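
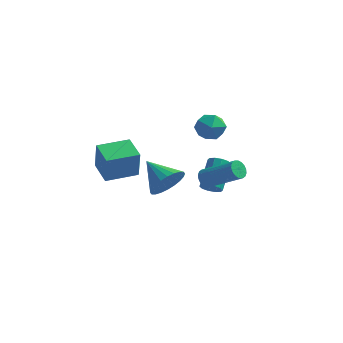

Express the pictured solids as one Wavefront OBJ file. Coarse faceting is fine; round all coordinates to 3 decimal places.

v 1.686 0.92 -1.563
v 2.218 0.727 -1.312
v 2.247 2.247 -0.205
v 1.714 2.44 -0.457
v 2.303 0.946 -1.614
v 2.332 2.466 -0.508
v 2.152 1.155 -1.898
v 2.18 2.675 -0.791
v 1.823 1.274 -2.053
v 1.851 2.794 -0.947
v 1.441 1.259 -2.022
v 1.47 2.778 -0.915
v 1.153 1.113 -1.815
v 1.182 2.633 -0.708
v 1.068 0.894 -1.512
v 1.097 2.414 -0.406
v 1.22 0.685 -1.229
v 1.248 2.205 -0.122
v 1.549 0.566 -1.073
v 1.577 2.086 0.033
v 1.93 0.582 -1.105
v 1.959 2.101 0.002
v 0.685 1.174 2.806
v 1.075 1.719 3.475
v 2.045 0.521 2.545
v 2.435 1.066 3.214
v 1.825 0.384 3.455
v 0.984 0.787 3.616
v 2.136 1.453 2.404
v 1.295 1.856 2.565
v 1.972 1.891 3.226
v 1.779 1.23 3.876
v 1.341 1.01 2.144
v 1.148 0.349 2.794
v 0.578 -3.317 1.47
v 1.168 -3.2 2.342
v -0.778 -2.443 2.27
v 1.265 -2.857 2.133
v 1.258 -2.584 1.822
v 1.147 -2.422 1.458
v 0.949 -2.397 1.096
v 0.695 -2.512 0.79
v 0.423 -2.749 0.588
v 0.174 -3.072 0.52
v -0.013 -3.433 0.597
v -0.11 -3.776 0.807
v -0.102 -4.049 1.117
v 0.009 -4.211 1.482
v 0.206 -4.236 1.844
v 0.461 -4.122 2.149
v 0.733 -3.884 2.351
v 0.981 -3.561 2.419
v -3.073 -2.129 0.138
v -2.91 -2.354 1.825
v -4.001 -0.951 0.384
v -3.838 -1.175 2.072
v -1.642 -1.005 0.148
v -1.479 -1.229 1.836
v -2.57 0.174 0.395
v -2.407 -0.051 2.082
v 2.45 -3.074 2.02
v 2.769 -2.824 1.633
v 4.528 -3.176 2.853
v 4.21 -3.426 3.24
v 2.704 -2.635 1.781
v 4.463 -2.987 3.002
v 2.588 -2.533 1.977
v 4.348 -2.885 3.198
v 2.446 -2.538 2.181
v 4.205 -2.89 3.402
v 2.304 -2.649 2.354
v 4.063 -3.001 3.574
v 2.191 -2.844 2.46
v 3.95 -3.196 3.68
v 2.13 -3.085 2.479
v 3.889 -3.437 3.699
v 2.132 -3.324 2.407
v 3.891 -3.676 3.627
v 2.197 -3.513 2.258
v 3.956 -3.865 3.479
v 2.312 -3.615 2.062
v 4.072 -3.967 3.283
v 2.455 -3.61 1.858
v 4.214 -3.962 3.079
v 2.597 -3.499 1.686
v 4.356 -3.851 2.906
v 2.71 -3.304 1.58
v 4.469 -3.656 2.8
v 2.771 -3.063 1.561
v 4.53 -3.415 2.781
f 2 1 5
f 2 5 3
f 3 5 6
f 3 6 4
f 5 1 7
f 5 7 6
f 6 7 8
f 6 8 4
f 7 1 9
f 7 9 8
f 8 9 10
f 8 10 4
f 9 1 11
f 9 11 10
f 10 11 12
f 10 12 4
f 11 1 13
f 11 13 12
f 12 13 14
f 12 14 4
f 13 1 15
f 13 15 14
f 14 15 16
f 14 16 4
f 15 1 17
f 15 17 16
f 16 17 18
f 16 18 4
f 17 1 19
f 17 19 18
f 18 19 20
f 18 20 4
f 19 1 21
f 19 21 20
f 20 21 22
f 20 22 4
f 21 1 2
f 21 2 22
f 22 2 3
f 22 3 4
f 23 34 28
f 23 28 24
f 23 24 30
f 23 30 33
f 23 33 34
f 24 28 32
f 28 34 27
f 34 33 25
f 33 30 29
f 30 24 31
f 26 32 27
f 26 27 25
f 26 25 29
f 26 29 31
f 26 31 32
f 27 32 28
f 25 27 34
f 29 25 33
f 31 29 30
f 32 31 24
f 36 35 38
f 36 38 37
f 38 35 39
f 38 39 37
f 39 35 40
f 39 40 37
f 40 35 41
f 40 41 37
f 41 35 42
f 41 42 37
f 42 35 43
f 42 43 37
f 43 35 44
f 43 44 37
f 44 35 45
f 44 45 37
f 45 35 46
f 45 46 37
f 46 35 47
f 46 47 37
f 47 35 48
f 47 48 37
f 48 35 49
f 48 49 37
f 49 35 50
f 49 50 37
f 50 35 51
f 50 51 37
f 51 35 52
f 51 52 37
f 52 35 36
f 52 36 37
f 54 56 53
f 57 54 53
f 53 56 55
f 55 57 53
f 54 60 56
f 58 54 57
f 58 60 54
f 56 60 55
f 59 57 55
f 55 60 59
f 59 58 57
f 60 58 59
f 62 61 65
f 62 65 63
f 63 65 66
f 63 66 64
f 65 61 67
f 65 67 66
f 66 67 68
f 66 68 64
f 67 61 69
f 67 69 68
f 68 69 70
f 68 70 64
f 69 61 71
f 69 71 70
f 70 71 72
f 70 72 64
f 71 61 73
f 71 73 72
f 72 73 74
f 72 74 64
f 73 61 75
f 73 75 74
f 74 75 76
f 74 76 64
f 75 61 77
f 75 77 76
f 76 77 78
f 76 78 64
f 77 61 79
f 77 79 78
f 78 79 80
f 78 80 64
f 79 61 81
f 79 81 80
f 80 81 82
f 80 82 64
f 81 61 83
f 81 83 82
f 82 83 84
f 82 84 64
f 83 61 85
f 83 85 84
f 84 85 86
f 84 86 64
f 85 61 87
f 85 87 86
f 86 87 88
f 86 88 64
f 87 61 89
f 87 89 88
f 88 89 90
f 88 90 64
f 89 61 62
f 89 62 90
f 90 62 63
f 90 63 64



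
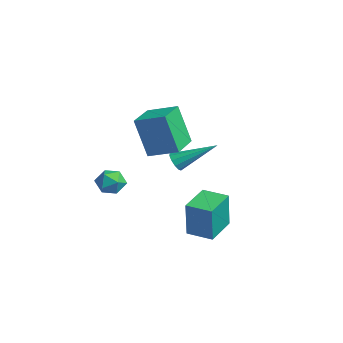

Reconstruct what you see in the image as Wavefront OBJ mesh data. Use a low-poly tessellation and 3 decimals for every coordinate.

v -2.081 1.779 2.198
v -2.583 1.373 4.165
v -1.124 2.785 2.65
v -1.627 2.379 4.617
v -0.893 0.621 2.263
v -1.396 0.215 4.23
v 0.063 1.627 2.715
v -0.439 1.221 4.682
v 1.559 2.085 -0.605
v 1.798 1.915 1.182
v 2.515 2.807 -0.664
v 2.754 2.637 1.122
v 2.466 0.863 -0.842
v 2.705 0.693 0.944
v 3.422 1.585 -0.902
v 3.661 1.415 0.885
v -2.923 2.861 0.578
v -2.615 2.527 0.869
v -2.117 4.519 1.622
v -2.443 2.615 0.597
v -2.454 2.796 0.318
v -2.645 3.003 0.137
v -2.942 3.155 0.125
v -3.232 3.194 0.286
v -3.404 3.107 0.558
v -3.392 2.925 0.838
v -3.202 2.719 1.018
v -2.905 2.567 1.03
v -1.644 -0.391 0.963
v -1.147 -0.573 1.474
v -1.313 -1.327 0.306
v -0.816 -1.509 0.817
v -1.534 -1.576 0.962
v -1.739 -0.998 1.368
v -0.721 -0.902 0.412
v -0.926 -0.324 0.818
v -0.576 -0.889 1.133
v -1.079 -1.306 1.473
v -1.381 -0.594 0.307
v -1.884 -1.011 0.647
f 2 4 1
f 5 2 1
f 1 4 3
f 3 5 1
f 2 8 4
f 6 2 5
f 6 8 2
f 4 8 3
f 7 5 3
f 3 8 7
f 7 6 5
f 8 6 7
f 10 12 9
f 13 10 9
f 9 12 11
f 11 13 9
f 10 16 12
f 14 10 13
f 14 16 10
f 12 16 11
f 15 13 11
f 11 16 15
f 15 14 13
f 16 14 15
f 18 17 20
f 18 20 19
f 20 17 21
f 20 21 19
f 21 17 22
f 21 22 19
f 22 17 23
f 22 23 19
f 23 17 24
f 23 24 19
f 24 17 25
f 24 25 19
f 25 17 26
f 25 26 19
f 26 17 27
f 26 27 19
f 27 17 28
f 27 28 19
f 28 17 18
f 28 18 19
f 29 40 34
f 29 34 30
f 29 30 36
f 29 36 39
f 29 39 40
f 30 34 38
f 34 40 33
f 40 39 31
f 39 36 35
f 36 30 37
f 32 38 33
f 32 33 31
f 32 31 35
f 32 35 37
f 32 37 38
f 33 38 34
f 31 33 40
f 35 31 39
f 37 35 36
f 38 37 30



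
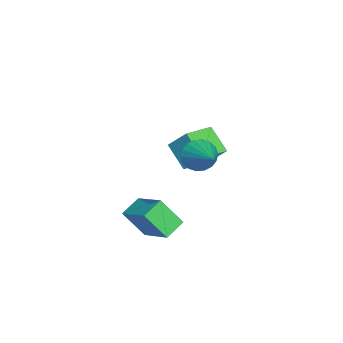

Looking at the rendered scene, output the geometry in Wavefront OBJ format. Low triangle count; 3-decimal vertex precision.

v 1.136 -4.796 -2.76
v 2.494 -3.496 -1.779
v 1.146 -3.7 -4.226
v 2.504 -2.4 -3.245
v 2.096 -5.44 -3.235
v 3.454 -4.14 -2.254
v 2.106 -4.344 -4.701
v 3.464 -3.044 -3.72
v -4.131 -2.826 -1.717
v -3.712 -1.84 -0.502
v -3.186 -1.897 -2.798
v -2.767 -0.911 -1.583
v -2.673 -3.889 -1.357
v -2.254 -2.903 -0.142
v -1.728 -2.96 -2.438
v -1.309 -1.974 -1.223
v 2.33 -1.67 1.531
v 2.891 -2.098 0.926
v 4.07 -0.77 2.509
v 2.811 -1.738 0.738
v 2.635 -1.365 0.707
v 2.398 -1.052 0.84
v 2.148 -0.862 1.109
v 1.934 -0.831 1.462
v 1.799 -0.967 1.829
v 1.768 -1.243 2.137
v 1.849 -1.603 2.324
v 2.025 -1.976 2.355
v 2.261 -2.289 2.222
v 2.511 -2.479 1.953
v 2.725 -2.509 1.6
v 2.861 -2.373 1.233
f 2 4 1
f 5 2 1
f 1 4 3
f 3 5 1
f 2 8 4
f 6 2 5
f 6 8 2
f 4 8 3
f 7 5 3
f 3 8 7
f 7 6 5
f 8 6 7
f 10 12 9
f 13 10 9
f 9 12 11
f 11 13 9
f 10 16 12
f 14 10 13
f 14 16 10
f 12 16 11
f 15 13 11
f 11 16 15
f 15 14 13
f 16 14 15
f 18 17 20
f 18 20 19
f 20 17 21
f 20 21 19
f 21 17 22
f 21 22 19
f 22 17 23
f 22 23 19
f 23 17 24
f 23 24 19
f 24 17 25
f 24 25 19
f 25 17 26
f 25 26 19
f 26 17 27
f 26 27 19
f 27 17 28
f 27 28 19
f 28 17 29
f 28 29 19
f 29 17 30
f 29 30 19
f 30 17 31
f 30 31 19
f 31 17 32
f 31 32 19
f 32 17 18
f 32 18 19



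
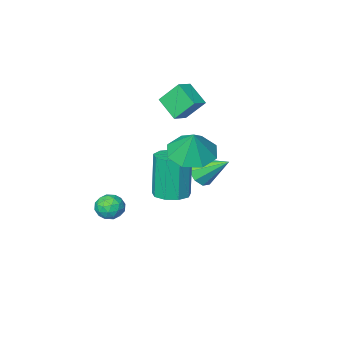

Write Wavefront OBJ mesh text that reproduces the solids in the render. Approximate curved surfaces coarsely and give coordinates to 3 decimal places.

v -1.654 -1.12 -1.442
v -1.232 -1.318 -0.855
v -2.426 -0.14 -0.558
v -1.015 -0.924 -1.102
v -1.097 -0.622 -1.509
v -1.44 -0.553 -1.884
v -1.883 -0.749 -2.053
v -2.218 -1.119 -1.936
v -2.29 -1.49 -1.588
v -2.064 -1.687 -1.172
v -1.646 -1.619 -0.883
v 2.379 -1.098 -2.82
v 2.706 -1.384 -2.306
v 1.774 -1.996 -2.934
v 2.101 -2.282 -2.42
v 1.686 -1.764 -2.309
v 2.06 -1.209 -2.238
v 2.42 -2.171 -3.002
v 2.794 -1.616 -2.931
v 2.731 -2.047 -2.419
v 2.278 -1.796 -1.99
v 2.202 -1.584 -3.25
v 1.749 -1.333 -2.821
v 2.596 -1.162 -2.553
v 1.884 -2.218 -2.687
v 1.64 -1.913 -2.622
v 1.832 -2.082 -2.32
v 2.216 -1.06 -2.513
v 2.408 -1.228 -2.211
v 1.808 -1.451 -2.212
v 2.072 -2.152 -3.029
v 2.264 -2.32 -2.727
v 2.648 -1.298 -2.92
v 2.84 -1.467 -2.618
v 2.672 -1.929 -3.028
v 2.803 -1.72 -2.317
v 2.447 -2.248 -2.384
v 2.635 -2.182 -2.726
v 2.855 -1.856 -2.685
v 2.536 -1.572 -2.065
v 2.18 -2.1 -2.132
v 1.936 -1.796 -2.067
v 2.156 -1.47 -2.025
v 2.551 -1.962 -2.131
v 2.3 -1.28 -3.108
v 1.944 -1.808 -3.175
v 2.324 -1.91 -3.215
v 2.544 -1.584 -3.173
v 2.033 -1.132 -2.856
v 1.677 -1.66 -2.923
v 1.625 -1.524 -2.555
v 1.845 -1.198 -2.514
v 1.929 -1.418 -3.109
v 1.313 1.686 -0.337
v 2.069 1.693 -0.258
v 1.863 1.441 1.736
v 1.107 1.434 1.657
v 1.881 2.176 -0.216
v 1.675 1.924 1.777
v 1.428 2.43 -0.231
v 1.222 2.178 1.763
v 0.921 2.335 -0.295
v 0.715 2.084 1.698
v 0.597 1.937 -0.379
v 0.391 1.686 1.615
v 0.608 1.422 -0.443
v 0.402 1.17 1.551
v 0.949 1.029 -0.457
v 0.743 0.778 1.536
v 1.46 0.944 -0.415
v 1.255 0.693 1.578
v 1.903 1.206 -0.336
v 1.697 0.955 1.657
v -1.897 -2.364 3.099
v -1.187 -2.086 3.374
v -2.034 -1.346 2.423
v -1.325 -1.068 2.697
v -1.295 -2.932 2.123
v -0.586 -2.654 2.397
v -1.433 -1.914 1.446
v -0.723 -1.636 1.721
v 0.74 2.268 2.186
v 1.745 2.134 2.072
v 0.94 2.732 3.394
v 1.51 2.841 1.839
v 0.824 3.213 1.81
v 0.089 3.031 2
v -0.264 2.403 2.3
v -0.029 1.695 2.532
v 0.657 1.324 2.562
v 1.392 1.505 2.371
f 2 1 4
f 2 4 3
f 4 1 5
f 4 5 3
f 5 1 6
f 5 6 3
f 6 1 7
f 6 7 3
f 7 1 8
f 7 8 3
f 8 1 9
f 8 9 3
f 9 1 10
f 9 10 3
f 10 1 11
f 10 11 3
f 11 1 2
f 11 2 3
f 12 49 28
f 49 23 52
f 28 52 17
f 49 52 28
f 12 28 24
f 28 17 29
f 24 29 13
f 28 29 24
f 12 24 33
f 24 13 34
f 33 34 19
f 24 34 33
f 12 33 45
f 33 19 48
f 45 48 22
f 33 48 45
f 12 45 49
f 45 22 53
f 49 53 23
f 45 53 49
f 13 29 40
f 29 17 43
f 40 43 21
f 29 43 40
f 17 52 30
f 52 23 51
f 30 51 16
f 52 51 30
f 23 53 50
f 53 22 46
f 50 46 14
f 53 46 50
f 22 48 47
f 48 19 35
f 47 35 18
f 48 35 47
f 19 34 39
f 34 13 36
f 39 36 20
f 34 36 39
f 15 41 27
f 41 21 42
f 27 42 16
f 41 42 27
f 15 27 25
f 27 16 26
f 25 26 14
f 27 26 25
f 15 25 32
f 25 14 31
f 32 31 18
f 25 31 32
f 15 32 37
f 32 18 38
f 37 38 20
f 32 38 37
f 15 37 41
f 37 20 44
f 41 44 21
f 37 44 41
f 16 42 30
f 42 21 43
f 30 43 17
f 42 43 30
f 14 26 50
f 26 16 51
f 50 51 23
f 26 51 50
f 18 31 47
f 31 14 46
f 47 46 22
f 31 46 47
f 20 38 39
f 38 18 35
f 39 35 19
f 38 35 39
f 21 44 40
f 44 20 36
f 40 36 13
f 44 36 40
f 55 54 58
f 55 58 56
f 56 58 59
f 56 59 57
f 58 54 60
f 58 60 59
f 59 60 61
f 59 61 57
f 60 54 62
f 60 62 61
f 61 62 63
f 61 63 57
f 62 54 64
f 62 64 63
f 63 64 65
f 63 65 57
f 64 54 66
f 64 66 65
f 65 66 67
f 65 67 57
f 66 54 68
f 66 68 67
f 67 68 69
f 67 69 57
f 68 54 70
f 68 70 69
f 69 70 71
f 69 71 57
f 70 54 72
f 70 72 71
f 71 72 73
f 71 73 57
f 72 54 55
f 72 55 73
f 73 55 56
f 73 56 57
f 75 77 74
f 78 75 74
f 74 77 76
f 76 78 74
f 75 81 77
f 79 75 78
f 79 81 75
f 77 81 76
f 80 78 76
f 76 81 80
f 80 79 78
f 81 79 80
f 83 82 85
f 83 85 84
f 85 82 86
f 85 86 84
f 86 82 87
f 86 87 84
f 87 82 88
f 87 88 84
f 88 82 89
f 88 89 84
f 89 82 90
f 89 90 84
f 90 82 91
f 90 91 84
f 91 82 83
f 91 83 84



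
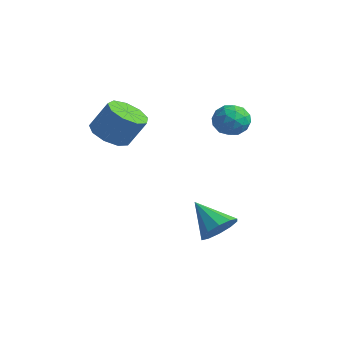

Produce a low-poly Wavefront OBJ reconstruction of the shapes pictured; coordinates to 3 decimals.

v 2.736 0.786 -3.096
v 3.124 1.421 -2.505
v 1.324 0.594 -1.964
v 2.781 1.711 -2.884
v 2.421 1.647 -3.343
v 2.181 1.255 -3.709
v 2.154 0.683 -3.84
v 2.349 0.151 -3.687
v 2.691 -0.139 -3.308
v 3.051 -0.076 -2.849
v 3.291 0.317 -2.484
v 3.318 0.888 -2.352
v -2.151 -1.262 1.338
v -1.503 -2.022 1.376
v -0.921 -1.459 2.72
v -1.569 -0.698 2.682
v -1.227 -1.496 1.036
v -0.645 -0.933 2.381
v -1.384 -0.861 0.837
v -0.801 -0.297 2.182
v -1.899 -0.413 0.873
v -1.317 0.151 2.218
v -2.533 -0.362 1.126
v -1.95 0.201 2.471
v -2.988 -0.732 1.478
v -2.405 -0.169 2.823
v -3.051 -1.35 1.764
v -2.469 -0.787 3.109
v -2.694 -1.927 1.851
v -2.111 -1.363 3.196
v -2.082 -2.192 1.697
v -1.5 -1.629 3.042
v 0.634 2.511 2.425
v 1.143 2.985 1.881
v 1.797 1.875 2.959
v 2.306 2.349 2.415
v 1.882 2.745 3.081
v 1.163 3.138 2.751
v 1.777 1.722 2.089
v 1.058 2.115 1.759
v 1.85 2.498 1.674
v 1.914 3.13 2.287
v 1.026 1.73 2.553
v 1.09 2.362 3.166
v 0.787 2.804 2.106
v 2.153 2.056 2.734
v 1.904 2.289 3.125
v 2.203 2.568 2.806
v 0.798 2.894 2.617
v 1.098 3.173 2.298
v 1.532 3.032 3.003
v 1.842 1.687 2.542
v 2.142 1.966 2.223
v 0.737 2.292 2.034
v 1.036 2.571 1.715
v 1.408 1.828 1.837
v 1.501 2.796 1.665
v 2.185 2.422 1.979
v 1.874 2.053 1.787
v 1.451 2.284 1.593
v 1.539 3.168 2.025
v 2.223 2.794 2.339
v 1.973 3.027 2.73
v 1.551 3.258 2.536
v 1.954 2.881 1.903
v 0.717 2.066 2.501
v 1.401 1.692 2.815
v 1.389 1.602 2.304
v 0.967 1.833 2.11
v 0.755 2.438 2.861
v 1.439 2.064 3.175
v 1.489 2.576 3.247
v 1.066 2.807 3.053
v 0.986 1.979 2.937
f 2 1 4
f 2 4 3
f 4 1 5
f 4 5 3
f 5 1 6
f 5 6 3
f 6 1 7
f 6 7 3
f 7 1 8
f 7 8 3
f 8 1 9
f 8 9 3
f 9 1 10
f 9 10 3
f 10 1 11
f 10 11 3
f 11 1 12
f 11 12 3
f 12 1 2
f 12 2 3
f 14 13 17
f 14 17 15
f 15 17 18
f 15 18 16
f 17 13 19
f 17 19 18
f 18 19 20
f 18 20 16
f 19 13 21
f 19 21 20
f 20 21 22
f 20 22 16
f 21 13 23
f 21 23 22
f 22 23 24
f 22 24 16
f 23 13 25
f 23 25 24
f 24 25 26
f 24 26 16
f 25 13 27
f 25 27 26
f 26 27 28
f 26 28 16
f 27 13 29
f 27 29 28
f 28 29 30
f 28 30 16
f 29 13 31
f 29 31 30
f 30 31 32
f 30 32 16
f 31 13 14
f 31 14 32
f 32 14 15
f 32 15 16
f 33 70 49
f 70 44 73
f 49 73 38
f 70 73 49
f 33 49 45
f 49 38 50
f 45 50 34
f 49 50 45
f 33 45 54
f 45 34 55
f 54 55 40
f 45 55 54
f 33 54 66
f 54 40 69
f 66 69 43
f 54 69 66
f 33 66 70
f 66 43 74
f 70 74 44
f 66 74 70
f 34 50 61
f 50 38 64
f 61 64 42
f 50 64 61
f 38 73 51
f 73 44 72
f 51 72 37
f 73 72 51
f 44 74 71
f 74 43 67
f 71 67 35
f 74 67 71
f 43 69 68
f 69 40 56
f 68 56 39
f 69 56 68
f 40 55 60
f 55 34 57
f 60 57 41
f 55 57 60
f 36 62 48
f 62 42 63
f 48 63 37
f 62 63 48
f 36 48 46
f 48 37 47
f 46 47 35
f 48 47 46
f 36 46 53
f 46 35 52
f 53 52 39
f 46 52 53
f 36 53 58
f 53 39 59
f 58 59 41
f 53 59 58
f 36 58 62
f 58 41 65
f 62 65 42
f 58 65 62
f 37 63 51
f 63 42 64
f 51 64 38
f 63 64 51
f 35 47 71
f 47 37 72
f 71 72 44
f 47 72 71
f 39 52 68
f 52 35 67
f 68 67 43
f 52 67 68
f 41 59 60
f 59 39 56
f 60 56 40
f 59 56 60
f 42 65 61
f 65 41 57
f 61 57 34
f 65 57 61



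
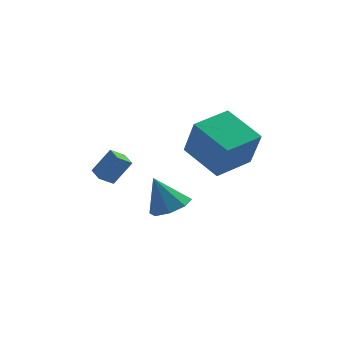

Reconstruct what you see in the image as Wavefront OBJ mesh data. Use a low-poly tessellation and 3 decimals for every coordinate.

v 1.914 -0.803 -2.758
v 2.776 -0.84 -2.361
v 1.226 -0.517 -1.242
v 2.594 -0.167 -2.57
v 2.014 0.132 -2.89
v 1.375 -0.116 -3.133
v 1.052 -0.767 -3.156
v 1.234 -1.439 -2.947
v 1.814 -1.739 -2.627
v 2.453 -1.49 -2.384
v 2.485 -0.305 0.252
v 2.83 -1.008 2.059
v 3.957 0.837 0.415
v 4.302 0.134 2.223
v 3.698 -1.754 -0.543
v 4.043 -2.457 1.265
v 5.17 -0.612 -0.379
v 5.515 -1.315 1.428
v -0.986 -0.657 -1.105
v -0.214 -0.495 -0.022
v -1.251 0.094 -1.028
v -0.479 0.256 0.055
v -0.381 -0.396 -1.575
v 0.391 -0.234 -0.492
v -0.646 0.355 -1.498
v 0.126 0.517 -0.415
f 2 1 4
f 2 4 3
f 4 1 5
f 4 5 3
f 5 1 6
f 5 6 3
f 6 1 7
f 6 7 3
f 7 1 8
f 7 8 3
f 8 1 9
f 8 9 3
f 9 1 10
f 9 10 3
f 10 1 2
f 10 2 3
f 12 14 11
f 15 12 11
f 11 14 13
f 13 15 11
f 12 18 14
f 16 12 15
f 16 18 12
f 14 18 13
f 17 15 13
f 13 18 17
f 17 16 15
f 18 16 17
f 20 22 19
f 23 20 19
f 19 22 21
f 21 23 19
f 20 26 22
f 24 20 23
f 24 26 20
f 22 26 21
f 25 23 21
f 21 26 25
f 25 24 23
f 26 24 25



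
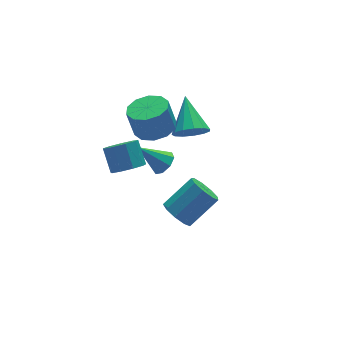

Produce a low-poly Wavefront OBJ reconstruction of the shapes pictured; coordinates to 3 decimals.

v 0.862 0.673 2.308
v 1.847 0.459 2.516
v 1.624 0.793 3.92
v 0.638 1.007 3.712
v 1.808 1.076 2.363
v 1.585 1.409 3.767
v 1.407 1.539 2.189
v 1.184 1.872 3.593
v 0.798 1.671 2.061
v 0.575 2.005 3.465
v 0.213 1.422 2.027
v -0.01 1.756 3.431
v -0.124 0.887 2.1
v -0.347 1.221 3.504
v -0.085 0.271 2.253
v -0.308 0.604 3.657
v 0.316 -0.192 2.427
v 0.093 0.141 3.831
v 0.925 -0.325 2.555
v 0.702 0.009 3.959
v 1.51 -0.076 2.589
v 1.287 0.258 3.993
v 3.164 1.292 0.144
v 3.922 0.817 0.435
v 3.816 2.988 1.216
v 4.058 1.052 -0.019
v 3.911 1.363 -0.422
v 3.527 1.651 -0.645
v 3.028 1.825 -0.618
v 2.572 1.83 -0.348
v 2.304 1.664 0.077
v 2.309 1.38 0.524
v 2.586 1.067 0.85
v 3.046 0.826 0.952
v 3.544 0.733 0.797
v -0.449 -3.589 0.292
v 0.032 -3.349 -0.354
v 1.529 -3.291 0.782
v 1.049 -3.531 1.428
v -0.186 -2.888 -0.089
v 1.311 -2.83 1.046
v -0.528 -2.755 0.353
v 0.969 -2.697 1.489
v -0.832 -3.012 0.768
v 0.665 -2.954 1.903
v -0.957 -3.539 0.959
v 0.54 -3.481 2.095
v -0.844 -4.09 0.839
v 0.653 -4.031 1.975
v -0.546 -4.406 0.463
v 0.951 -4.348 1.598
v -0.203 -4.34 0.007
v 1.294 -4.281 1.142
v 0.026 -3.923 -0.316
v 1.523 -3.864 0.82
v -0.625 0.641 -0.105
v 0.15 0.858 -0.435
v 0.281 1.835 0.516
v -0.495 1.619 0.845
v -0.279 1.173 -0.7
v -0.148 2.151 0.251
v -0.87 1.24 -0.687
v -0.739 2.218 0.264
v -1.347 1.027 -0.402
v -1.216 2.004 0.549
v -1.486 0.633 0.022
v -1.355 1.61 0.973
v -1.223 0.243 0.386
v -1.092 1.221 1.337
v -0.68 0.04 0.521
v -0.549 1.017 1.471
v -0.112 0.118 0.362
v 0.019 1.095 1.313
v 0.216 0.441 -0.015
v 0.347 1.418 0.936
v 2.42 2.644 -3.297
v 2.838 2.358 -2.771
v 1.34 3.376 -2.043
v 3.006 2.869 -2.924
v 2.831 3.247 -3.296
v 2.415 3.273 -3.668
v 2.002 2.93 -3.823
v 1.834 2.419 -3.67
v 2.009 2.041 -3.299
v 2.425 2.015 -2.926
f 2 1 5
f 2 5 3
f 3 5 6
f 3 6 4
f 5 1 7
f 5 7 6
f 6 7 8
f 6 8 4
f 7 1 9
f 7 9 8
f 8 9 10
f 8 10 4
f 9 1 11
f 9 11 10
f 10 11 12
f 10 12 4
f 11 1 13
f 11 13 12
f 12 13 14
f 12 14 4
f 13 1 15
f 13 15 14
f 14 15 16
f 14 16 4
f 15 1 17
f 15 17 16
f 16 17 18
f 16 18 4
f 17 1 19
f 17 19 18
f 18 19 20
f 18 20 4
f 19 1 21
f 19 21 20
f 20 21 22
f 20 22 4
f 21 1 2
f 21 2 22
f 22 2 3
f 22 3 4
f 24 23 26
f 24 26 25
f 26 23 27
f 26 27 25
f 27 23 28
f 27 28 25
f 28 23 29
f 28 29 25
f 29 23 30
f 29 30 25
f 30 23 31
f 30 31 25
f 31 23 32
f 31 32 25
f 32 23 33
f 32 33 25
f 33 23 34
f 33 34 25
f 34 23 35
f 34 35 25
f 35 23 24
f 35 24 25
f 37 36 40
f 37 40 38
f 38 40 41
f 38 41 39
f 40 36 42
f 40 42 41
f 41 42 43
f 41 43 39
f 42 36 44
f 42 44 43
f 43 44 45
f 43 45 39
f 44 36 46
f 44 46 45
f 45 46 47
f 45 47 39
f 46 36 48
f 46 48 47
f 47 48 49
f 47 49 39
f 48 36 50
f 48 50 49
f 49 50 51
f 49 51 39
f 50 36 52
f 50 52 51
f 51 52 53
f 51 53 39
f 52 36 54
f 52 54 53
f 53 54 55
f 53 55 39
f 54 36 37
f 54 37 55
f 55 37 38
f 55 38 39
f 57 56 60
f 57 60 58
f 58 60 61
f 58 61 59
f 60 56 62
f 60 62 61
f 61 62 63
f 61 63 59
f 62 56 64
f 62 64 63
f 63 64 65
f 63 65 59
f 64 56 66
f 64 66 65
f 65 66 67
f 65 67 59
f 66 56 68
f 66 68 67
f 67 68 69
f 67 69 59
f 68 56 70
f 68 70 69
f 69 70 71
f 69 71 59
f 70 56 72
f 70 72 71
f 71 72 73
f 71 73 59
f 72 56 74
f 72 74 73
f 73 74 75
f 73 75 59
f 74 56 57
f 74 57 75
f 75 57 58
f 75 58 59
f 77 76 79
f 77 79 78
f 79 76 80
f 79 80 78
f 80 76 81
f 80 81 78
f 81 76 82
f 81 82 78
f 82 76 83
f 82 83 78
f 83 76 84
f 83 84 78
f 84 76 85
f 84 85 78
f 85 76 77
f 85 77 78



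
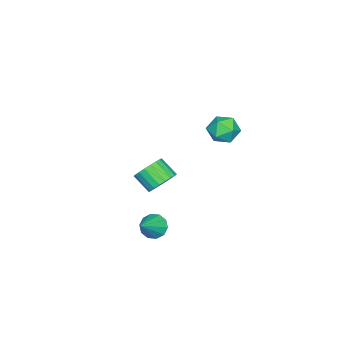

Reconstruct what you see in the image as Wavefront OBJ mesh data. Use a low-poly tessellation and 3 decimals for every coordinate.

v -3.015 -2.207 -3.082
v -2.478 -1.799 -2.441
v -2.688 -2.786 -1.637
v -3.225 -3.193 -2.278
v -2.827 -1.656 -2.357
v -3.037 -2.642 -1.553
v -3.208 -1.608 -2.397
v -3.419 -2.594 -1.593
v -3.556 -1.663 -2.557
v -3.767 -2.65 -1.753
v -3.811 -1.812 -2.807
v -4.021 -2.799 -2.003
v -3.928 -2.03 -3.104
v -4.138 -3.017 -2.3
v -3.886 -2.278 -3.398
v -4.097 -3.265 -2.594
v -3.695 -2.514 -3.637
v -3.905 -3.501 -2.833
v -3.385 -2.697 -3.78
v -3.596 -3.683 -2.976
v -3.012 -2.794 -3.803
v -3.222 -3.781 -2.999
v -2.639 -2.791 -3.7
v -2.85 -3.777 -2.897
v -2.331 -2.686 -3.491
v -2.542 -3.673 -2.687
v -2.141 -2.499 -3.211
v -2.352 -3.485 -2.407
v -2.103 -2.26 -2.909
v -2.313 -3.247 -2.105
v -2.222 -2.013 -2.637
v -2.432 -3 -1.833
v 0.622 -0.928 -3.625
v 1.069 -1.038 -4.255
v 2.038 -0.952 -2.615
v 1.027 -0.563 -4.184
v 0.83 -0.228 -3.899
v 0.553 -0.159 -3.51
v 0.303 -0.384 -3.165
v 0.175 -0.817 -2.996
v 0.217 -1.292 -3.067
v 0.414 -1.628 -3.351
v 0.69 -1.696 -3.74
v 0.94 -1.471 -4.085
v -1.601 2.822 3.351
v -0.802 2.732 3.809
v -1.618 1.348 3.091
v -0.819 1.258 3.549
v -1.592 1.476 4.007
v -1.582 2.388 4.168
v -0.838 1.692 2.732
v -0.828 2.604 2.893
v -0.33 2.034 3.426
v -0.796 1.901 4.214
v -1.624 2.179 2.686
v -2.09 2.046 3.474
f 2 1 5
f 2 5 3
f 3 5 6
f 3 6 4
f 5 1 7
f 5 7 6
f 6 7 8
f 6 8 4
f 7 1 9
f 7 9 8
f 8 9 10
f 8 10 4
f 9 1 11
f 9 11 10
f 10 11 12
f 10 12 4
f 11 1 13
f 11 13 12
f 12 13 14
f 12 14 4
f 13 1 15
f 13 15 14
f 14 15 16
f 14 16 4
f 15 1 17
f 15 17 16
f 16 17 18
f 16 18 4
f 17 1 19
f 17 19 18
f 18 19 20
f 18 20 4
f 19 1 21
f 19 21 20
f 20 21 22
f 20 22 4
f 21 1 23
f 21 23 22
f 22 23 24
f 22 24 4
f 23 1 25
f 23 25 24
f 24 25 26
f 24 26 4
f 25 1 27
f 25 27 26
f 26 27 28
f 26 28 4
f 27 1 29
f 27 29 28
f 28 29 30
f 28 30 4
f 29 1 31
f 29 31 30
f 30 31 32
f 30 32 4
f 31 1 2
f 31 2 32
f 32 2 3
f 32 3 4
f 34 33 36
f 34 36 35
f 36 33 37
f 36 37 35
f 37 33 38
f 37 38 35
f 38 33 39
f 38 39 35
f 39 33 40
f 39 40 35
f 40 33 41
f 40 41 35
f 41 33 42
f 41 42 35
f 42 33 43
f 42 43 35
f 43 33 44
f 43 44 35
f 44 33 34
f 44 34 35
f 45 56 50
f 45 50 46
f 45 46 52
f 45 52 55
f 45 55 56
f 46 50 54
f 50 56 49
f 56 55 47
f 55 52 51
f 52 46 53
f 48 54 49
f 48 49 47
f 48 47 51
f 48 51 53
f 48 53 54
f 49 54 50
f 47 49 56
f 51 47 55
f 53 51 52
f 54 53 46



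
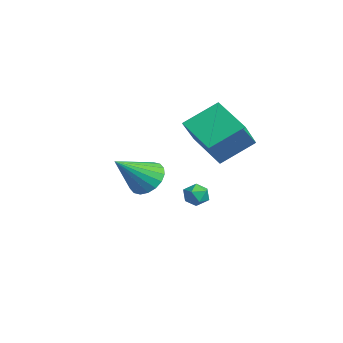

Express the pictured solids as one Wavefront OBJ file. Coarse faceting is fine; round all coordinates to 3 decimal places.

v -0.517 1.737 3.535
v -0.595 3.315 4.537
v -1.552 2.549 2.178
v -1.63 4.126 3.179
v 1.13 2.374 2.661
v 1.052 3.951 3.662
v 0.095 3.185 1.303
v 0.017 4.763 2.305
v 1.729 -0.369 1.524
v 2.492 -0.526 1.053
v 2.231 -1.811 2.816
v 2.608 -0.245 1.321
v 2.55 0.011 1.629
v 2.329 0.191 1.917
v 1.99 0.261 2.126
v 1.599 0.206 2.217
v 1.234 0.037 2.17
v 0.967 -0.212 1.995
v 0.851 -0.493 1.727
v 0.909 -0.749 1.418
v 1.13 -0.93 1.131
v 1.469 -0.999 0.921
v 1.86 -0.944 0.831
v 2.225 -0.775 0.878
v -3.613 3.134 -1.592
v -3.395 3.431 -2.143
v -2.625 2.769 -1.397
v -2.407 3.066 -1.948
v -2.596 3.43 -1.429
v -3.207 3.656 -1.549
v -2.813 2.544 -1.991
v -3.424 2.77 -2.111
v -2.901 3.066 -2.39
v -2.767 3.614 -2.042
v -3.253 2.586 -1.498
v -3.119 3.134 -1.15
f 2 4 1
f 5 2 1
f 1 4 3
f 3 5 1
f 2 8 4
f 6 2 5
f 6 8 2
f 4 8 3
f 7 5 3
f 3 8 7
f 7 6 5
f 8 6 7
f 10 9 12
f 10 12 11
f 12 9 13
f 12 13 11
f 13 9 14
f 13 14 11
f 14 9 15
f 14 15 11
f 15 9 16
f 15 16 11
f 16 9 17
f 16 17 11
f 17 9 18
f 17 18 11
f 18 9 19
f 18 19 11
f 19 9 20
f 19 20 11
f 20 9 21
f 20 21 11
f 21 9 22
f 21 22 11
f 22 9 23
f 22 23 11
f 23 9 24
f 23 24 11
f 24 9 10
f 24 10 11
f 25 36 30
f 25 30 26
f 25 26 32
f 25 32 35
f 25 35 36
f 26 30 34
f 30 36 29
f 36 35 27
f 35 32 31
f 32 26 33
f 28 34 29
f 28 29 27
f 28 27 31
f 28 31 33
f 28 33 34
f 29 34 30
f 27 29 36
f 31 27 35
f 33 31 32
f 34 33 26



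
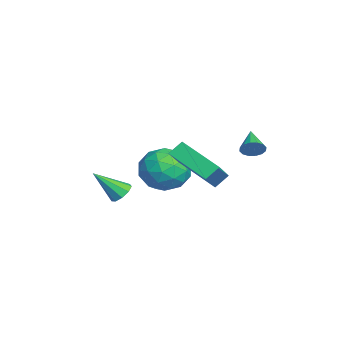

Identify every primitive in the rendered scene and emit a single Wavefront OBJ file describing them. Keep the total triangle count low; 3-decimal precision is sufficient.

v -0.006 -2.072 -2.913
v 0.431 -1.775 -2.63
v 0.026 -3.248 -1.727
v 0.065 -1.648 -2.494
v -0.334 -1.72 -2.555
v -0.58 -1.957 -2.782
v -0.558 -2.247 -3.071
v -0.277 -2.456 -3.286
v 0.13 -2.485 -3.326
v 0.474 -2.321 -3.173
v 0.593 -2.04 -2.898
v 1.677 -0.168 0.118
v 1.422 0.392 0.66
v 0.382 0.289 -0.965
v 0.126 0.849 -0.423
v 2.934 1.271 -0.777
v 2.678 1.831 -0.235
v 1.638 1.728 -1.86
v 1.383 2.288 -1.318
v 4.517 3.006 1.565
v 4.749 2.876 2.024
v 3.463 2.994 2.095
v 4.745 3.15 2.022
v 4.68 3.386 1.897
v 4.571 3.52 1.684
v 4.448 3.516 1.439
v 4.344 3.375 1.227
v 4.286 3.136 1.107
v 4.29 2.861 1.109
v 4.355 2.626 1.234
v 4.464 2.492 1.447
v 4.587 2.496 1.692
v 4.691 2.636 1.903
v -0.519 0.805 -1.753
v 0.6 0.477 -2.035
v -0.92 -1.017 -1.225
v 0.199 -1.345 -1.507
v 0.002 -0.634 -0.562
v 0.25 0.493 -0.888
v -0.57 -1.033 -2.372
v -0.322 0.094 -2.698
v 0.568 -0.658 -2.417
v 0.921 -0.412 -1.298
v -1.241 -0.128 -1.962
v -0.888 0.118 -0.843
v 0.076 0.801 -1.94
v -0.396 -1.341 -1.32
v -0.511 -0.923 -0.764
v 0.146 -1.116 -0.93
v -0.13 0.81 -1.267
v 0.528 0.618 -1.432
v 0.176 -0.036 -0.566
v -0.848 -1.158 -1.828
v -0.19 -1.35 -1.993
v -0.466 0.576 -2.33
v 0.191 0.383 -2.496
v -0.496 -0.504 -2.694
v 0.714 -0.059 -2.331
v 0.479 -1.13 -2.02
v 0.027 -0.946 -2.528
v 0.172 -0.284 -2.72
v 0.922 0.086 -1.673
v 0.686 -0.985 -1.363
v 0.571 -0.567 -0.807
v 0.717 0.095 -0.999
v 0.903 -0.582 -1.898
v -1.006 0.445 -1.897
v -1.242 -0.626 -1.587
v -1.037 -0.635 -2.261
v -0.891 0.027 -2.453
v -0.799 0.59 -1.24
v -1.034 -0.481 -0.929
v -0.492 -0.256 -0.54
v -0.347 0.406 -0.732
v -1.223 0.042 -1.362
f 2 1 4
f 2 4 3
f 4 1 5
f 4 5 3
f 5 1 6
f 5 6 3
f 6 1 7
f 6 7 3
f 7 1 8
f 7 8 3
f 8 1 9
f 8 9 3
f 9 1 10
f 9 10 3
f 10 1 11
f 10 11 3
f 11 1 2
f 11 2 3
f 13 15 12
f 16 13 12
f 12 15 14
f 14 16 12
f 13 19 15
f 17 13 16
f 17 19 13
f 15 19 14
f 18 16 14
f 14 19 18
f 18 17 16
f 19 17 18
f 21 20 23
f 21 23 22
f 23 20 24
f 23 24 22
f 24 20 25
f 24 25 22
f 25 20 26
f 25 26 22
f 26 20 27
f 26 27 22
f 27 20 28
f 27 28 22
f 28 20 29
f 28 29 22
f 29 20 30
f 29 30 22
f 30 20 31
f 30 31 22
f 31 20 32
f 31 32 22
f 32 20 33
f 32 33 22
f 33 20 21
f 33 21 22
f 34 71 50
f 71 45 74
f 50 74 39
f 71 74 50
f 34 50 46
f 50 39 51
f 46 51 35
f 50 51 46
f 34 46 55
f 46 35 56
f 55 56 41
f 46 56 55
f 34 55 67
f 55 41 70
f 67 70 44
f 55 70 67
f 34 67 71
f 67 44 75
f 71 75 45
f 67 75 71
f 35 51 62
f 51 39 65
f 62 65 43
f 51 65 62
f 39 74 52
f 74 45 73
f 52 73 38
f 74 73 52
f 45 75 72
f 75 44 68
f 72 68 36
f 75 68 72
f 44 70 69
f 70 41 57
f 69 57 40
f 70 57 69
f 41 56 61
f 56 35 58
f 61 58 42
f 56 58 61
f 37 63 49
f 63 43 64
f 49 64 38
f 63 64 49
f 37 49 47
f 49 38 48
f 47 48 36
f 49 48 47
f 37 47 54
f 47 36 53
f 54 53 40
f 47 53 54
f 37 54 59
f 54 40 60
f 59 60 42
f 54 60 59
f 37 59 63
f 59 42 66
f 63 66 43
f 59 66 63
f 38 64 52
f 64 43 65
f 52 65 39
f 64 65 52
f 36 48 72
f 48 38 73
f 72 73 45
f 48 73 72
f 40 53 69
f 53 36 68
f 69 68 44
f 53 68 69
f 42 60 61
f 60 40 57
f 61 57 41
f 60 57 61
f 43 66 62
f 66 42 58
f 62 58 35
f 66 58 62



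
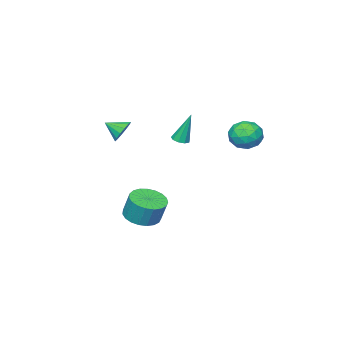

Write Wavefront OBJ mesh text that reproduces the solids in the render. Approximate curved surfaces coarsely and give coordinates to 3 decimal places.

v -0.547 4.285 1.343
v -0.194 3.72 2.044
v -1.986 4.12 1.936
v -1.633 3.555 2.637
v -1.421 4.499 2.623
v -0.532 4.601 2.257
v -1.648 3.239 1.723
v -0.759 3.341 1.357
v -0.874 3.074 2.279
v -0.734 3.853 2.835
v -1.446 3.987 1.145
v -1.306 4.766 1.701
v -0.244 4.017 1.641
v -1.936 3.823 2.339
v -1.811 4.378 2.331
v -1.604 4.046 2.743
v -0.443 4.535 1.766
v -0.235 4.203 2.178
v -0.956 4.661 2.519
v -1.945 3.637 1.802
v -1.737 3.305 2.214
v -0.576 3.794 1.237
v -0.369 3.462 1.649
v -1.224 3.179 1.461
v -0.436 3.305 2.192
v -1.282 3.208 2.541
v -1.291 3.022 2.003
v -0.768 3.082 1.788
v -0.354 3.763 2.519
v -1.199 3.666 2.867
v -1.075 4.221 2.859
v -0.552 4.281 2.644
v -0.754 3.383 2.657
v -0.981 4.174 1.113
v -1.826 4.077 1.461
v -1.628 3.559 1.336
v -1.105 3.619 1.121
v -0.898 4.632 1.439
v -1.744 4.535 1.788
v -1.412 4.758 2.192
v -0.889 4.818 1.977
v -1.426 4.457 1.323
v 0.856 -2.919 0.87
v 1.216 -2.422 1.35
v 1.324 -3.781 1.41
v 0.863 -2.502 1.529
v 0.508 -2.694 1.53
v 0.246 -2.946 1.355
v 0.147 -3.191 1.05
v 0.239 -3.364 0.696
v 0.495 -3.417 0.389
v 0.849 -3.336 0.211
v 1.204 -3.144 0.209
v 1.466 -2.892 0.384
v 1.564 -2.647 0.69
v 1.473 -2.475 1.043
v -1.598 -1.11 0.104
v -1.273 -1.487 0.255
v -1.882 -0.61 1.956
v -1.093 -1.185 0.201
v -1.149 -0.848 0.102
v -1.415 -0.634 0.003
v -1.767 -0.643 -0.049
v -2.04 -0.871 -0.029
v -2.106 -1.211 0.053
v -1.934 -1.504 0.158
v -1.605 -1.613 0.238
v 1.939 -0.472 -4.124
v 2.753 0.119 -4.346
v 2.754 0.623 -2.997
v 1.941 0.032 -2.776
v 2.426 0.378 -4.443
v 2.427 0.882 -3.094
v 2.015 0.49 -4.484
v 2.016 0.994 -3.136
v 1.591 0.436 -4.464
v 1.592 0.94 -3.115
v 1.227 0.224 -4.384
v 1.228 0.729 -3.036
v 0.986 -0.107 -4.26
v 0.987 0.397 -2.911
v 0.91 -0.502 -4.112
v 0.911 0.002 -2.764
v 1.012 -0.892 -3.967
v 1.013 -0.387 -2.618
v 1.275 -1.209 -3.848
v 1.276 -0.704 -2.5
v 1.652 -1.399 -3.778
v 1.653 -0.894 -2.429
v 2.079 -1.428 -3.767
v 2.08 -0.924 -2.418
v 2.482 -1.292 -3.818
v 2.483 -0.788 -2.469
v 2.791 -1.015 -3.922
v 2.792 -0.51 -2.573
v 2.953 -0.644 -4.061
v 2.954 -0.139 -2.712
v 2.94 -0.243 -4.211
v 2.941 0.262 -2.862
f 1 38 17
f 38 12 41
f 17 41 6
f 38 41 17
f 1 17 13
f 17 6 18
f 13 18 2
f 17 18 13
f 1 13 22
f 13 2 23
f 22 23 8
f 13 23 22
f 1 22 34
f 22 8 37
f 34 37 11
f 22 37 34
f 1 34 38
f 34 11 42
f 38 42 12
f 34 42 38
f 2 18 29
f 18 6 32
f 29 32 10
f 18 32 29
f 6 41 19
f 41 12 40
f 19 40 5
f 41 40 19
f 12 42 39
f 42 11 35
f 39 35 3
f 42 35 39
f 11 37 36
f 37 8 24
f 36 24 7
f 37 24 36
f 8 23 28
f 23 2 25
f 28 25 9
f 23 25 28
f 4 30 16
f 30 10 31
f 16 31 5
f 30 31 16
f 4 16 14
f 16 5 15
f 14 15 3
f 16 15 14
f 4 14 21
f 14 3 20
f 21 20 7
f 14 20 21
f 4 21 26
f 21 7 27
f 26 27 9
f 21 27 26
f 4 26 30
f 26 9 33
f 30 33 10
f 26 33 30
f 5 31 19
f 31 10 32
f 19 32 6
f 31 32 19
f 3 15 39
f 15 5 40
f 39 40 12
f 15 40 39
f 7 20 36
f 20 3 35
f 36 35 11
f 20 35 36
f 9 27 28
f 27 7 24
f 28 24 8
f 27 24 28
f 10 33 29
f 33 9 25
f 29 25 2
f 33 25 29
f 44 43 46
f 44 46 45
f 46 43 47
f 46 47 45
f 47 43 48
f 47 48 45
f 48 43 49
f 48 49 45
f 49 43 50
f 49 50 45
f 50 43 51
f 50 51 45
f 51 43 52
f 51 52 45
f 52 43 53
f 52 53 45
f 53 43 54
f 53 54 45
f 54 43 55
f 54 55 45
f 55 43 56
f 55 56 45
f 56 43 44
f 56 44 45
f 58 57 60
f 58 60 59
f 60 57 61
f 60 61 59
f 61 57 62
f 61 62 59
f 62 57 63
f 62 63 59
f 63 57 64
f 63 64 59
f 64 57 65
f 64 65 59
f 65 57 66
f 65 66 59
f 66 57 67
f 66 67 59
f 67 57 58
f 67 58 59
f 69 68 72
f 69 72 70
f 70 72 73
f 70 73 71
f 72 68 74
f 72 74 73
f 73 74 75
f 73 75 71
f 74 68 76
f 74 76 75
f 75 76 77
f 75 77 71
f 76 68 78
f 76 78 77
f 77 78 79
f 77 79 71
f 78 68 80
f 78 80 79
f 79 80 81
f 79 81 71
f 80 68 82
f 80 82 81
f 81 82 83
f 81 83 71
f 82 68 84
f 82 84 83
f 83 84 85
f 83 85 71
f 84 68 86
f 84 86 85
f 85 86 87
f 85 87 71
f 86 68 88
f 86 88 87
f 87 88 89
f 87 89 71
f 88 68 90
f 88 90 89
f 89 90 91
f 89 91 71
f 90 68 92
f 90 92 91
f 91 92 93
f 91 93 71
f 92 68 94
f 92 94 93
f 93 94 95
f 93 95 71
f 94 68 96
f 94 96 95
f 95 96 97
f 95 97 71
f 96 68 98
f 96 98 97
f 97 98 99
f 97 99 71
f 98 68 69
f 98 69 99
f 99 69 70
f 99 70 71



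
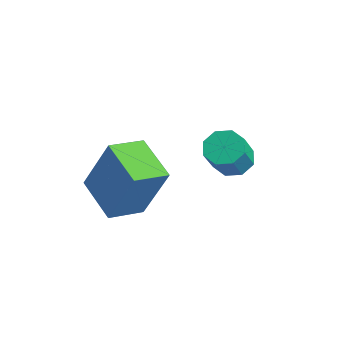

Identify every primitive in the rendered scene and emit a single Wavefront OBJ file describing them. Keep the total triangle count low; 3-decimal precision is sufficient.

v -1.887 0.439 -1.857
v -1.585 -0.034 -2.275
v -1.051 -0.712 -1.122
v -1.353 -0.239 -0.703
v -1.266 0.385 -2.176
v -0.733 -0.293 -1.023
v -1.311 0.836 -1.89
v -0.777 0.158 -0.737
v -1.693 1.054 -1.584
v -1.16 0.376 -0.431
v -2.189 0.912 -1.438
v -1.655 0.234 -0.285
v -2.507 0.493 -1.537
v -1.974 -0.185 -0.384
v -2.463 0.042 -1.823
v -1.929 -0.636 -0.67
v -2.08 -0.176 -2.129
v -1.547 -0.854 -0.976
v -3.277 -4.08 -2.174
v -2.582 -3.556 -0.175
v -3.375 -2.818 -2.471
v -2.679 -2.294 -0.472
v -1.681 -4.086 -2.728
v -0.985 -3.562 -0.729
v -1.778 -2.824 -3.025
v -1.083 -2.3 -1.026
f 2 1 5
f 2 5 3
f 3 5 6
f 3 6 4
f 5 1 7
f 5 7 6
f 6 7 8
f 6 8 4
f 7 1 9
f 7 9 8
f 8 9 10
f 8 10 4
f 9 1 11
f 9 11 10
f 10 11 12
f 10 12 4
f 11 1 13
f 11 13 12
f 12 13 14
f 12 14 4
f 13 1 15
f 13 15 14
f 14 15 16
f 14 16 4
f 15 1 17
f 15 17 16
f 16 17 18
f 16 18 4
f 17 1 2
f 17 2 18
f 18 2 3
f 18 3 4
f 20 22 19
f 23 20 19
f 19 22 21
f 21 23 19
f 20 26 22
f 24 20 23
f 24 26 20
f 22 26 21
f 25 23 21
f 21 26 25
f 25 24 23
f 26 24 25



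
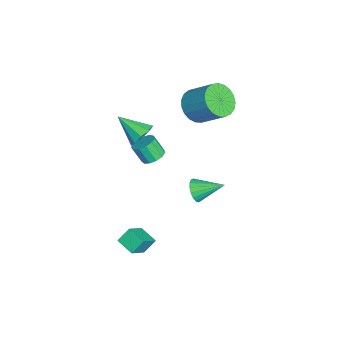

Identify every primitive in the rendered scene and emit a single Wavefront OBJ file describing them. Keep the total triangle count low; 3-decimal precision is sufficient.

v -0.629 0.149 -2.428
v -0.321 0.411 -3.071
v -0.451 1.691 -1.712
v -0.651 0.47 -3.116
v -0.977 0.466 -3.025
v -1.234 0.398 -2.815
v -1.371 0.282 -2.529
v -1.361 0.138 -2.223
v -1.206 -0.003 -1.957
v -0.938 -0.114 -1.785
v -0.608 -0.173 -1.74
v -0.282 -0.169 -1.831
v -0.025 -0.101 -2.041
v 0.112 0.016 -2.327
v 0.102 0.159 -2.633
v -0.052 0.3 -2.899
v -2.459 0.116 3.184
v -1.466 -0.248 2.966
v -0.747 1.001 4.158
v -1.741 1.364 4.376
v -1.517 0.075 2.658
v -0.798 1.324 3.851
v -1.73 0.405 2.441
v -1.012 1.654 3.634
v -2.07 0.685 2.353
v -1.352 1.934 3.545
v -2.477 0.867 2.408
v -1.759 2.115 3.6
v -2.881 0.918 2.597
v -2.162 2.167 3.79
v -3.212 0.831 2.888
v -2.493 2.08 4.08
v -3.413 0.621 3.23
v -2.694 1.869 4.422
v -3.449 0.322 3.564
v -2.73 1.571 4.756
v -3.314 -0.012 3.832
v -2.595 1.237 5.024
v -3.031 -0.323 3.988
v -2.312 0.925 5.18
v -2.649 -0.559 4.005
v -1.931 0.689 5.198
v -2.235 -0.679 3.88
v -1.516 0.57 5.073
v -1.859 -0.661 3.635
v -1.14 0.588 4.827
v -1.587 -0.508 3.312
v -0.868 0.74 4.504
v 2.967 -3.174 -3.232
v 2.633 -2.58 -2.541
v 3.695 -2.408 -3.538
v 3.361 -1.815 -2.847
v 3.979 -3.745 -2.253
v 3.645 -3.152 -1.562
v 4.707 -2.98 -2.559
v 4.373 -2.386 -1.868
v -1.653 -2.148 -0.497
v -0.964 -2.308 -0.441
v -1.177 -2.872 0.573
v -1.867 -2.712 0.517
v -1.013 -1.956 -0.256
v -1.227 -2.521 0.758
v -1.266 -1.666 -0.147
v -1.48 -2.231 0.867
v -1.642 -1.528 -0.149
v -1.855 -2.093 0.864
v -2.021 -1.587 -0.262
v -2.235 -2.152 0.752
v -2.284 -1.824 -0.449
v -2.497 -2.389 0.564
v -2.346 -2.164 -0.652
v -2.559 -2.729 0.362
v -2.188 -2.498 -0.805
v -2.402 -3.063 0.209
v -1.861 -2.721 -0.86
v -2.074 -3.286 0.154
v -1.467 -2.762 -0.8
v -1.681 -3.327 0.214
v -1.133 -2.608 -0.644
v -1.347 -3.173 0.37
v 0.66 -2.6 3.478
v 1.361 -2.546 3.938
v 0.1 -3.88 4.482
v 0.957 -2.2 4.154
v 0.414 -2.041 4.054
v -0.014 -2.143 3.685
v -0.127 -2.46 3.218
v 0.129 -2.842 2.874
v 0.633 -3.111 2.812
v 1.149 -3.141 3.062
v 1.437 -2.918 3.506
f 2 1 4
f 2 4 3
f 4 1 5
f 4 5 3
f 5 1 6
f 5 6 3
f 6 1 7
f 6 7 3
f 7 1 8
f 7 8 3
f 8 1 9
f 8 9 3
f 9 1 10
f 9 10 3
f 10 1 11
f 10 11 3
f 11 1 12
f 11 12 3
f 12 1 13
f 12 13 3
f 13 1 14
f 13 14 3
f 14 1 15
f 14 15 3
f 15 1 16
f 15 16 3
f 16 1 2
f 16 2 3
f 18 17 21
f 18 21 19
f 19 21 22
f 19 22 20
f 21 17 23
f 21 23 22
f 22 23 24
f 22 24 20
f 23 17 25
f 23 25 24
f 24 25 26
f 24 26 20
f 25 17 27
f 25 27 26
f 26 27 28
f 26 28 20
f 27 17 29
f 27 29 28
f 28 29 30
f 28 30 20
f 29 17 31
f 29 31 30
f 30 31 32
f 30 32 20
f 31 17 33
f 31 33 32
f 32 33 34
f 32 34 20
f 33 17 35
f 33 35 34
f 34 35 36
f 34 36 20
f 35 17 37
f 35 37 36
f 36 37 38
f 36 38 20
f 37 17 39
f 37 39 38
f 38 39 40
f 38 40 20
f 39 17 41
f 39 41 40
f 40 41 42
f 40 42 20
f 41 17 43
f 41 43 42
f 42 43 44
f 42 44 20
f 43 17 45
f 43 45 44
f 44 45 46
f 44 46 20
f 45 17 47
f 45 47 46
f 46 47 48
f 46 48 20
f 47 17 18
f 47 18 48
f 48 18 19
f 48 19 20
f 50 52 49
f 53 50 49
f 49 52 51
f 51 53 49
f 50 56 52
f 54 50 53
f 54 56 50
f 52 56 51
f 55 53 51
f 51 56 55
f 55 54 53
f 56 54 55
f 58 57 61
f 58 61 59
f 59 61 62
f 59 62 60
f 61 57 63
f 61 63 62
f 62 63 64
f 62 64 60
f 63 57 65
f 63 65 64
f 64 65 66
f 64 66 60
f 65 57 67
f 65 67 66
f 66 67 68
f 66 68 60
f 67 57 69
f 67 69 68
f 68 69 70
f 68 70 60
f 69 57 71
f 69 71 70
f 70 71 72
f 70 72 60
f 71 57 73
f 71 73 72
f 72 73 74
f 72 74 60
f 73 57 75
f 73 75 74
f 74 75 76
f 74 76 60
f 75 57 77
f 75 77 76
f 76 77 78
f 76 78 60
f 77 57 79
f 77 79 78
f 78 79 80
f 78 80 60
f 79 57 58
f 79 58 80
f 80 58 59
f 80 59 60
f 82 81 84
f 82 84 83
f 84 81 85
f 84 85 83
f 85 81 86
f 85 86 83
f 86 81 87
f 86 87 83
f 87 81 88
f 87 88 83
f 88 81 89
f 88 89 83
f 89 81 90
f 89 90 83
f 90 81 91
f 90 91 83
f 91 81 82
f 91 82 83



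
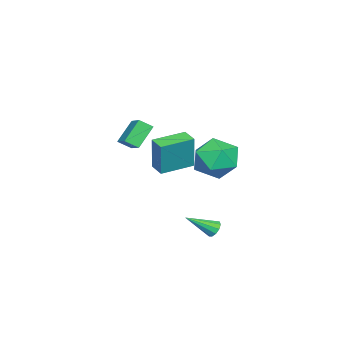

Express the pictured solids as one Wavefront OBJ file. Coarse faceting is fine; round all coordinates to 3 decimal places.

v 0.572 3.74 2.126
v 1.674 4.172 2.532
v 0.986 1.928 2.928
v 2.088 2.36 3.334
v 1.026 2.776 3.847
v 0.77 3.896 3.352
v 1.89 2.204 2.108
v 1.634 3.324 1.613
v 2.489 3.222 2.521
v 1.955 3.576 3.596
v 0.705 2.524 1.864
v 0.171 2.878 2.939
v 1.217 2.947 -1.903
v 1.439 2.774 -2.316
v 1.983 1.813 -1.017
v 1.621 2.992 -2.194
v 1.649 3.193 -1.961
v 1.511 3.3 -1.706
v 1.262 3.272 -1.526
v 0.995 3.12 -1.49
v 0.813 2.902 -1.612
v 0.786 2.701 -1.845
v 0.923 2.594 -2.1
v 1.172 2.622 -2.28
v -2.056 -1.521 -0.002
v -1.723 -1.387 1.945
v -3.453 -0.365 0.157
v -3.12 -0.232 2.105
v -1.5 -0.828 -0.145
v -1.167 -0.695 1.803
v -2.897 0.327 0.015
v -2.564 0.461 1.962
v -4.202 -2.747 1.58
v -3.923 -3.384 2.033
v -3.271 -1.952 2.126
v -2.992 -2.59 2.579
v -3.248 -3.11 0.481
v -2.969 -3.748 0.934
v -2.317 -2.316 1.027
v -2.038 -2.953 1.48
f 1 12 6
f 1 6 2
f 1 2 8
f 1 8 11
f 1 11 12
f 2 6 10
f 6 12 5
f 12 11 3
f 11 8 7
f 8 2 9
f 4 10 5
f 4 5 3
f 4 3 7
f 4 7 9
f 4 9 10
f 5 10 6
f 3 5 12
f 7 3 11
f 9 7 8
f 10 9 2
f 14 13 16
f 14 16 15
f 16 13 17
f 16 17 15
f 17 13 18
f 17 18 15
f 18 13 19
f 18 19 15
f 19 13 20
f 19 20 15
f 20 13 21
f 20 21 15
f 21 13 22
f 21 22 15
f 22 13 23
f 22 23 15
f 23 13 24
f 23 24 15
f 24 13 14
f 24 14 15
f 26 28 25
f 29 26 25
f 25 28 27
f 27 29 25
f 26 32 28
f 30 26 29
f 30 32 26
f 28 32 27
f 31 29 27
f 27 32 31
f 31 30 29
f 32 30 31
f 34 36 33
f 37 34 33
f 33 36 35
f 35 37 33
f 34 40 36
f 38 34 37
f 38 40 34
f 36 40 35
f 39 37 35
f 35 40 39
f 39 38 37
f 40 38 39



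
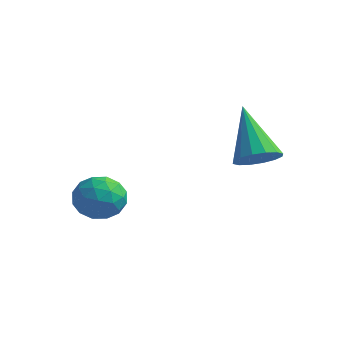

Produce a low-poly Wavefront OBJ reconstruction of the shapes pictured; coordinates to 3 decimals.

v 1.339 0.011 -2.172
v 1.992 0.086 -1.771
v 0.221 0.629 -0.468
v 1.933 0.443 -1.939
v 1.714 0.683 -2.17
v 1.395 0.744 -2.401
v 1.061 0.608 -2.571
v 0.802 0.312 -2.634
v 0.686 -0.064 -2.573
v 0.746 -0.421 -2.405
v 0.964 -0.662 -2.174
v 1.283 -0.722 -1.943
v 1.617 -0.586 -1.773
v 1.877 -0.29 -1.71
v -2.919 -2.821 -3.838
v -2.391 -2.51 -3.216
v -1.869 -3.63 -4.324
v -1.341 -3.319 -3.702
v -2.007 -3.841 -3.489
v -2.656 -3.341 -3.188
v -1.604 -2.799 -4.352
v -2.253 -2.299 -4.051
v -1.579 -2.496 -3.534
v -1.828 -3.14 -3
v -2.432 -3 -4.54
v -2.681 -3.644 -4.006
v -2.747 -2.595 -3.484
v -1.513 -3.545 -4.056
v -1.904 -3.852 -3.93
v -1.594 -3.669 -3.565
v -2.903 -3.083 -3.468
v -2.593 -2.9 -3.102
v -2.367 -3.683 -3.263
v -1.667 -3.24 -4.438
v -1.357 -3.057 -4.072
v -2.666 -2.471 -3.975
v -2.356 -2.288 -3.61
v -1.893 -2.457 -4.277
v -1.96 -2.404 -3.305
v -1.342 -2.879 -3.591
v -1.497 -2.573 -3.973
v -1.878 -2.279 -3.797
v -2.106 -2.782 -2.992
v -1.489 -3.258 -3.278
v -1.88 -3.565 -3.152
v -2.262 -3.271 -2.975
v -1.628 -2.774 -3.179
v -2.771 -2.882 -4.262
v -2.154 -3.358 -4.548
v -1.998 -2.869 -4.565
v -2.38 -2.575 -4.388
v -2.918 -3.261 -3.949
v -2.3 -3.736 -4.235
v -2.382 -3.861 -3.743
v -2.763 -3.567 -3.567
v -2.632 -3.366 -4.361
f 2 1 4
f 2 4 3
f 4 1 5
f 4 5 3
f 5 1 6
f 5 6 3
f 6 1 7
f 6 7 3
f 7 1 8
f 7 8 3
f 8 1 9
f 8 9 3
f 9 1 10
f 9 10 3
f 10 1 11
f 10 11 3
f 11 1 12
f 11 12 3
f 12 1 13
f 12 13 3
f 13 1 14
f 13 14 3
f 14 1 2
f 14 2 3
f 15 52 31
f 52 26 55
f 31 55 20
f 52 55 31
f 15 31 27
f 31 20 32
f 27 32 16
f 31 32 27
f 15 27 36
f 27 16 37
f 36 37 22
f 27 37 36
f 15 36 48
f 36 22 51
f 48 51 25
f 36 51 48
f 15 48 52
f 48 25 56
f 52 56 26
f 48 56 52
f 16 32 43
f 32 20 46
f 43 46 24
f 32 46 43
f 20 55 33
f 55 26 54
f 33 54 19
f 55 54 33
f 26 56 53
f 56 25 49
f 53 49 17
f 56 49 53
f 25 51 50
f 51 22 38
f 50 38 21
f 51 38 50
f 22 37 42
f 37 16 39
f 42 39 23
f 37 39 42
f 18 44 30
f 44 24 45
f 30 45 19
f 44 45 30
f 18 30 28
f 30 19 29
f 28 29 17
f 30 29 28
f 18 28 35
f 28 17 34
f 35 34 21
f 28 34 35
f 18 35 40
f 35 21 41
f 40 41 23
f 35 41 40
f 18 40 44
f 40 23 47
f 44 47 24
f 40 47 44
f 19 45 33
f 45 24 46
f 33 46 20
f 45 46 33
f 17 29 53
f 29 19 54
f 53 54 26
f 29 54 53
f 21 34 50
f 34 17 49
f 50 49 25
f 34 49 50
f 23 41 42
f 41 21 38
f 42 38 22
f 41 38 42
f 24 47 43
f 47 23 39
f 43 39 16
f 47 39 43



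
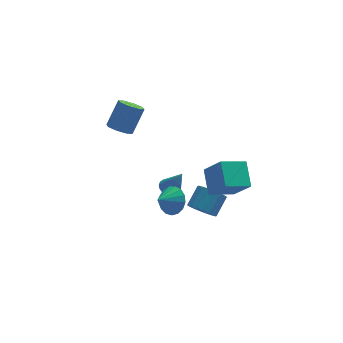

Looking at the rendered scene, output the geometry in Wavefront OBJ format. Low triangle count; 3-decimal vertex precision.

v -0.512 -0.737 -2.419
v -0.192 -0.232 -1.63
v -1.468 -1.223 -1.721
v -0.496 0.065 -1.839
v -0.804 0.179 -2.181
v -1.044 0.083 -2.578
v -1.163 -0.201 -2.938
v -1.133 -0.608 -3.179
v -0.96 -1.044 -3.247
v -0.685 -1.41 -3.124
v -0.37 -1.621 -2.841
v -0.087 -1.63 -2.46
v 0.098 -1.435 -2.07
v 0.143 -1.079 -1.76
v 0.039 -0.645 -1.601
v 1.164 -1.02 -3.449
v 1.78 -0.908 -4.123
v 2.592 -0.089 -3.245
v 1.976 -0.2 -2.571
v 1.525 -0.594 -4.18
v 2.337 0.226 -3.302
v 1.198 -0.363 -4.093
v 2.01 0.456 -3.215
v 0.864 -0.263 -3.878
v 1.676 0.556 -3
v 0.59 -0.313 -3.578
v 1.402 0.507 -2.7
v 0.429 -0.502 -3.252
v 1.241 0.317 -2.374
v 0.414 -0.795 -2.966
v 1.226 0.025 -2.088
v 0.548 -1.131 -2.775
v 1.36 -0.312 -1.897
v 0.803 -1.446 -2.718
v 1.615 -0.626 -1.84
v 1.13 -1.676 -2.805
v 1.942 -0.857 -1.927
v 1.464 -1.776 -3.02
v 2.276 -0.957 -2.142
v 1.738 -1.727 -3.32
v 2.55 -0.907 -2.442
v 1.899 -1.537 -3.646
v 2.711 -0.718 -2.768
v 1.914 -1.245 -3.932
v 2.726 -0.425 -3.054
v -3.043 1.532 2.618
v -2.374 1.651 2.177
v -1.529 2.327 3.641
v -2.197 2.208 4.082
v -2.753 2.142 2.17
v -1.908 2.817 3.633
v -3.302 2.275 2.425
v -2.457 2.95 3.889
v -3.699 1.973 2.794
v -2.854 2.649 4.257
v -3.711 1.413 3.059
v -2.866 2.089 4.523
v -3.332 0.923 3.067
v -2.487 1.598 4.53
v -2.783 0.79 2.811
v -1.938 1.465 4.275
v -2.386 1.091 2.443
v -1.541 1.767 3.906
v 0.204 2.989 -4.712
v 0.875 3.015 -4.944
v 0.816 2.411 -3.008
v 0.836 3.287 -4.837
v 0.688 3.509 -4.709
v 0.457 3.64 -4.581
v 0.182 3.659 -4.476
v -0.09 3.562 -4.412
v -0.31 3.366 -4.399
v -0.442 3.105 -4.441
v -0.462 2.824 -4.529
v -0.366 2.571 -4.649
v -0.172 2.391 -4.78
v 0.087 2.314 -4.899
v 0.366 2.354 -4.985
v 0.617 2.504 -5.025
v 0.797 2.738 -5.01
v 2.793 -1.949 -1.418
v 1.238 -2.219 -0.873
v 2.877 -0.508 -0.464
v 1.322 -0.779 0.081
v 3.498 -2.981 0.079
v 1.943 -3.252 0.624
v 3.582 -1.541 1.033
v 2.027 -1.811 1.578
f 2 1 4
f 2 4 3
f 4 1 5
f 4 5 3
f 5 1 6
f 5 6 3
f 6 1 7
f 6 7 3
f 7 1 8
f 7 8 3
f 8 1 9
f 8 9 3
f 9 1 10
f 9 10 3
f 10 1 11
f 10 11 3
f 11 1 12
f 11 12 3
f 12 1 13
f 12 13 3
f 13 1 14
f 13 14 3
f 14 1 15
f 14 15 3
f 15 1 2
f 15 2 3
f 17 16 20
f 17 20 18
f 18 20 21
f 18 21 19
f 20 16 22
f 20 22 21
f 21 22 23
f 21 23 19
f 22 16 24
f 22 24 23
f 23 24 25
f 23 25 19
f 24 16 26
f 24 26 25
f 25 26 27
f 25 27 19
f 26 16 28
f 26 28 27
f 27 28 29
f 27 29 19
f 28 16 30
f 28 30 29
f 29 30 31
f 29 31 19
f 30 16 32
f 30 32 31
f 31 32 33
f 31 33 19
f 32 16 34
f 32 34 33
f 33 34 35
f 33 35 19
f 34 16 36
f 34 36 35
f 35 36 37
f 35 37 19
f 36 16 38
f 36 38 37
f 37 38 39
f 37 39 19
f 38 16 40
f 38 40 39
f 39 40 41
f 39 41 19
f 40 16 42
f 40 42 41
f 41 42 43
f 41 43 19
f 42 16 44
f 42 44 43
f 43 44 45
f 43 45 19
f 44 16 17
f 44 17 45
f 45 17 18
f 45 18 19
f 47 46 50
f 47 50 48
f 48 50 51
f 48 51 49
f 50 46 52
f 50 52 51
f 51 52 53
f 51 53 49
f 52 46 54
f 52 54 53
f 53 54 55
f 53 55 49
f 54 46 56
f 54 56 55
f 55 56 57
f 55 57 49
f 56 46 58
f 56 58 57
f 57 58 59
f 57 59 49
f 58 46 60
f 58 60 59
f 59 60 61
f 59 61 49
f 60 46 62
f 60 62 61
f 61 62 63
f 61 63 49
f 62 46 47
f 62 47 63
f 63 47 48
f 63 48 49
f 65 64 67
f 65 67 66
f 67 64 68
f 67 68 66
f 68 64 69
f 68 69 66
f 69 64 70
f 69 70 66
f 70 64 71
f 70 71 66
f 71 64 72
f 71 72 66
f 72 64 73
f 72 73 66
f 73 64 74
f 73 74 66
f 74 64 75
f 74 75 66
f 75 64 76
f 75 76 66
f 76 64 77
f 76 77 66
f 77 64 78
f 77 78 66
f 78 64 79
f 78 79 66
f 79 64 80
f 79 80 66
f 80 64 65
f 80 65 66
f 82 84 81
f 85 82 81
f 81 84 83
f 83 85 81
f 82 88 84
f 86 82 85
f 86 88 82
f 84 88 83
f 87 85 83
f 83 88 87
f 87 86 85
f 88 86 87



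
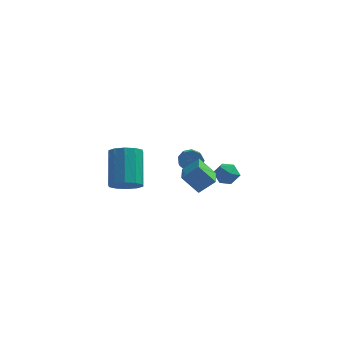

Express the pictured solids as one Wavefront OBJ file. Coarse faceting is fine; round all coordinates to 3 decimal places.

v -3.512 -3.225 2.892
v -2.721 -2.997 2.725
v -2.877 -1.467 4.081
v -3.668 -1.695 4.248
v -3.034 -2.74 2.4
v -3.19 -1.21 3.756
v -3.53 -2.669 2.263
v -3.685 -1.139 3.619
v -4.019 -2.81 2.366
v -4.174 -1.28 3.722
v -4.314 -3.109 2.67
v -4.47 -1.58 4.026
v -4.303 -3.453 3.059
v -4.459 -1.923 4.415
v -3.99 -3.71 3.384
v -4.146 -2.18 4.74
v -3.495 -3.781 3.521
v -3.65 -2.251 4.877
v -3.006 -3.64 3.418
v -3.161 -2.11 4.774
v -2.71 -3.34 3.114
v -2.866 -1.811 4.47
v 0.134 3.226 -0.528
v 0.58 3.692 -0.173
v 1.08 2.608 -0.907
v 1.526 3.074 -0.552
v 1.093 2.617 -0.171
v 0.509 2.998 0.063
v 1.151 3.302 -1.143
v 0.567 3.683 -0.909
v 1.209 3.738 -0.553
v 1.173 3.315 0.048
v 0.487 2.985 -1.128
v 0.451 2.562 -0.527
v -0.952 -2.815 3.317
v -0.175 -2.619 3.995
v -1.023 -1.568 3.037
v -0.246 -1.372 3.715
v -0.134 -2.968 2.425
v 0.643 -2.772 3.103
v -0.205 -1.721 2.145
v 0.572 -1.525 2.823
v -1.065 3.999 -0.178
v -0.423 4.092 -0.147
v -0.272 2.794 0.649
v -0.915 2.701 0.618
v -0.621 4.283 0.202
v -0.47 2.985 0.998
v -1.027 4.341 0.373
v -0.876 3.043 1.169
v -1.451 4.239 0.287
v -1.301 2.941 1.083
v -1.694 4.025 -0.017
v -1.544 2.727 0.779
v -1.644 3.798 -0.396
v -1.493 2.5 0.4
v -1.322 3.666 -0.673
v -1.172 2.368 0.123
v -0.88 3.689 -0.719
v -0.73 2.391 0.077
v -0.525 3.857 -0.511
v -0.375 2.559 0.285
f 2 1 5
f 2 5 3
f 3 5 6
f 3 6 4
f 5 1 7
f 5 7 6
f 6 7 8
f 6 8 4
f 7 1 9
f 7 9 8
f 8 9 10
f 8 10 4
f 9 1 11
f 9 11 10
f 10 11 12
f 10 12 4
f 11 1 13
f 11 13 12
f 12 13 14
f 12 14 4
f 13 1 15
f 13 15 14
f 14 15 16
f 14 16 4
f 15 1 17
f 15 17 16
f 16 17 18
f 16 18 4
f 17 1 19
f 17 19 18
f 18 19 20
f 18 20 4
f 19 1 21
f 19 21 20
f 20 21 22
f 20 22 4
f 21 1 2
f 21 2 22
f 22 2 3
f 22 3 4
f 23 34 28
f 23 28 24
f 23 24 30
f 23 30 33
f 23 33 34
f 24 28 32
f 28 34 27
f 34 33 25
f 33 30 29
f 30 24 31
f 26 32 27
f 26 27 25
f 26 25 29
f 26 29 31
f 26 31 32
f 27 32 28
f 25 27 34
f 29 25 33
f 31 29 30
f 32 31 24
f 36 38 35
f 39 36 35
f 35 38 37
f 37 39 35
f 36 42 38
f 40 36 39
f 40 42 36
f 38 42 37
f 41 39 37
f 37 42 41
f 41 40 39
f 42 40 41
f 44 43 47
f 44 47 45
f 45 47 48
f 45 48 46
f 47 43 49
f 47 49 48
f 48 49 50
f 48 50 46
f 49 43 51
f 49 51 50
f 50 51 52
f 50 52 46
f 51 43 53
f 51 53 52
f 52 53 54
f 52 54 46
f 53 43 55
f 53 55 54
f 54 55 56
f 54 56 46
f 55 43 57
f 55 57 56
f 56 57 58
f 56 58 46
f 57 43 59
f 57 59 58
f 58 59 60
f 58 60 46
f 59 43 61
f 59 61 60
f 60 61 62
f 60 62 46
f 61 43 44
f 61 44 62
f 62 44 45
f 62 45 46



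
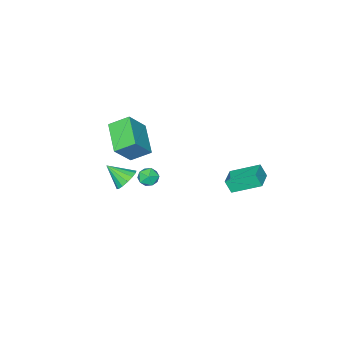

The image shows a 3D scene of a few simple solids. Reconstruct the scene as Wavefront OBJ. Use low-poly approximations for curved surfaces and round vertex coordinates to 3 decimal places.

v -3.321 4.179 1.768
v -3.197 3.826 2.487
v -2.341 4.786 1.899
v -2.218 4.433 2.617
v -2.442 2.927 1.003
v -2.319 2.574 1.721
v -1.463 3.534 1.133
v -1.339 3.181 1.852
v 0.34 -2.297 3.349
v -0.378 -1.517 3.991
v 1.286 -0.837 2.635
v 0.568 -0.057 3.278
v 1.372 -2.363 4.582
v 0.654 -1.583 5.225
v 2.318 -0.903 3.869
v 1.6 -0.123 4.511
v -0.038 -2.626 -0.793
v 0.552 -2.737 -1.258
v 0.438 -3.634 0.053
v 0.674 -2.464 -1.002
v 0.605 -2.235 -0.69
v 0.364 -2.11 -0.405
v 0.015 -2.124 -0.225
v -0.349 -2.272 -0.196
v -0.629 -2.515 -0.328
v -0.751 -2.787 -0.584
v -0.682 -3.016 -0.896
v -0.441 -3.141 -1.18
v -0.092 -3.128 -1.361
v 0.272 -2.98 -1.39
v 0.043 -0.862 0.594
v 0.355 -1.172 0.113
v -0.875 -1.248 0.247
v -0.563 -1.558 -0.234
v -0.484 -1.751 0.384
v 0.083 -1.512 0.598
v -0.603 -0.908 -0.238
v -0.036 -0.669 -0.024
v -0.044 -1.201 -0.401
v 0.03 -1.722 -0.017
v -0.55 -0.698 0.377
v -0.476 -1.219 0.761
f 2 4 1
f 5 2 1
f 1 4 3
f 3 5 1
f 2 8 4
f 6 2 5
f 6 8 2
f 4 8 3
f 7 5 3
f 3 8 7
f 7 6 5
f 8 6 7
f 10 12 9
f 13 10 9
f 9 12 11
f 11 13 9
f 10 16 12
f 14 10 13
f 14 16 10
f 12 16 11
f 15 13 11
f 11 16 15
f 15 14 13
f 16 14 15
f 18 17 20
f 18 20 19
f 20 17 21
f 20 21 19
f 21 17 22
f 21 22 19
f 22 17 23
f 22 23 19
f 23 17 24
f 23 24 19
f 24 17 25
f 24 25 19
f 25 17 26
f 25 26 19
f 26 17 27
f 26 27 19
f 27 17 28
f 27 28 19
f 28 17 29
f 28 29 19
f 29 17 30
f 29 30 19
f 30 17 18
f 30 18 19
f 31 42 36
f 31 36 32
f 31 32 38
f 31 38 41
f 31 41 42
f 32 36 40
f 36 42 35
f 42 41 33
f 41 38 37
f 38 32 39
f 34 40 35
f 34 35 33
f 34 33 37
f 34 37 39
f 34 39 40
f 35 40 36
f 33 35 42
f 37 33 41
f 39 37 38
f 40 39 32



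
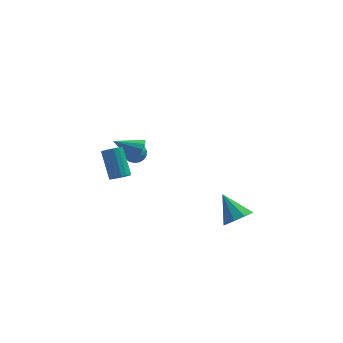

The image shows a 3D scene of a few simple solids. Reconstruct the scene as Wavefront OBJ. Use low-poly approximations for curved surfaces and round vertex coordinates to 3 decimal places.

v -2.741 -2.351 0.656
v -2.39 -2.673 1.021
v -2.828 -1.531 2.449
v -3.179 -1.209 2.084
v -2.214 -2.473 0.915
v -2.651 -1.33 2.343
v -2.158 -2.245 0.75
v -2.596 -1.102 2.177
v -2.236 -2.041 0.563
v -2.674 -0.899 1.99
v -2.43 -1.908 0.397
v -2.867 -0.766 1.825
v -2.695 -1.877 0.291
v -3.132 -0.735 1.719
v -2.971 -1.955 0.269
v -3.408 -0.812 1.696
v -3.194 -2.123 0.335
v -3.631 -0.98 1.763
v -3.313 -2.343 0.475
v -3.751 -1.201 1.902
v -3.302 -2.566 0.656
v -3.739 -1.423 2.084
v -3.162 -2.739 0.838
v -3.599 -1.596 2.265
v -2.926 -2.823 0.977
v -3.363 -1.681 2.405
v -2.647 -2.799 1.044
v -3.084 -1.657 2.471
v -2.006 3.569 -1.498
v -1.484 3.177 -1.824
v -2.674 1.871 -0.522
v -1.339 3.277 -1.551
v -1.326 3.435 -1.267
v -1.448 3.619 -1.029
v -1.681 3.794 -0.884
v -1.977 3.924 -0.86
v -2.28 3.984 -0.963
v -2.528 3.962 -1.172
v -2.672 3.862 -1.445
v -2.685 3.704 -1.729
v -2.563 3.52 -1.967
v -2.331 3.345 -2.112
v -2.034 3.215 -2.135
v -1.732 3.155 -2.032
v -1.771 1.191 0.303
v -1.393 1.368 0.985
v -3.169 1.269 1.057
v -1.469 1.734 0.807
v -1.626 1.955 0.494
v -1.822 1.971 0.129
v -2.004 1.778 -0.189
v -2.124 1.428 -0.375
v -2.149 1.015 -0.38
v -2.073 0.649 -0.201
v -1.916 0.428 0.112
v -1.721 0.412 0.476
v -1.538 0.605 0.794
v -1.418 0.955 0.981
v 3.481 -4.354 -1.295
v 4.268 -3.976 -1.079
v 2.659 -3.346 -0.065
v 3.996 -3.653 -1.526
v 3.482 -3.657 -1.865
v 2.968 -3.988 -1.938
v 2.693 -4.49 -1.71
v 2.788 -4.928 -1.288
v 3.206 -5.098 -0.869
v 3.753 -4.919 -0.65
v 4.173 -4.477 -0.733
f 2 1 5
f 2 5 3
f 3 5 6
f 3 6 4
f 5 1 7
f 5 7 6
f 6 7 8
f 6 8 4
f 7 1 9
f 7 9 8
f 8 9 10
f 8 10 4
f 9 1 11
f 9 11 10
f 10 11 12
f 10 12 4
f 11 1 13
f 11 13 12
f 12 13 14
f 12 14 4
f 13 1 15
f 13 15 14
f 14 15 16
f 14 16 4
f 15 1 17
f 15 17 16
f 16 17 18
f 16 18 4
f 17 1 19
f 17 19 18
f 18 19 20
f 18 20 4
f 19 1 21
f 19 21 20
f 20 21 22
f 20 22 4
f 21 1 23
f 21 23 22
f 22 23 24
f 22 24 4
f 23 1 25
f 23 25 24
f 24 25 26
f 24 26 4
f 25 1 27
f 25 27 26
f 26 27 28
f 26 28 4
f 27 1 2
f 27 2 28
f 28 2 3
f 28 3 4
f 30 29 32
f 30 32 31
f 32 29 33
f 32 33 31
f 33 29 34
f 33 34 31
f 34 29 35
f 34 35 31
f 35 29 36
f 35 36 31
f 36 29 37
f 36 37 31
f 37 29 38
f 37 38 31
f 38 29 39
f 38 39 31
f 39 29 40
f 39 40 31
f 40 29 41
f 40 41 31
f 41 29 42
f 41 42 31
f 42 29 43
f 42 43 31
f 43 29 44
f 43 44 31
f 44 29 30
f 44 30 31
f 46 45 48
f 46 48 47
f 48 45 49
f 48 49 47
f 49 45 50
f 49 50 47
f 50 45 51
f 50 51 47
f 51 45 52
f 51 52 47
f 52 45 53
f 52 53 47
f 53 45 54
f 53 54 47
f 54 45 55
f 54 55 47
f 55 45 56
f 55 56 47
f 56 45 57
f 56 57 47
f 57 45 58
f 57 58 47
f 58 45 46
f 58 46 47
f 60 59 62
f 60 62 61
f 62 59 63
f 62 63 61
f 63 59 64
f 63 64 61
f 64 59 65
f 64 65 61
f 65 59 66
f 65 66 61
f 66 59 67
f 66 67 61
f 67 59 68
f 67 68 61
f 68 59 69
f 68 69 61
f 69 59 60
f 69 60 61



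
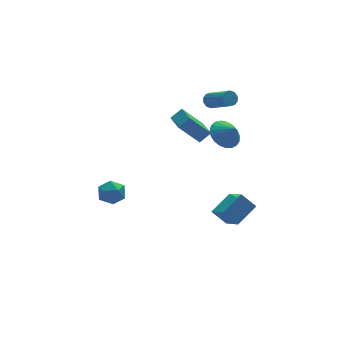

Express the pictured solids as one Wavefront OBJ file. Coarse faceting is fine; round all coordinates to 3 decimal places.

v -0.155 -0.274 3.757
v 0.567 -0.278 4.374
v -0.039 1.237 3.633
v 0.682 1.232 4.251
v 1.118 -0.492 2.269
v 1.839 -0.497 2.887
v 1.233 1.018 2.146
v 1.955 1.014 2.763
v 3.312 3.041 3.274
v 3.788 3.014 2.945
v 4.385 1.432 3.936
v 3.908 1.459 4.266
v 3.862 3.22 3.229
v 4.458 1.638 4.221
v 3.725 3.357 3.531
v 4.321 1.775 4.522
v 3.43 3.374 3.734
v 4.027 1.792 4.726
v 3.09 3.263 3.762
v 3.687 1.681 4.754
v 2.835 3.068 3.604
v 3.432 1.486 4.595
v 2.762 2.862 3.319
v 3.358 1.28 4.311
v 2.899 2.725 3.018
v 3.495 1.143 4.009
v 3.193 2.708 2.814
v 3.79 1.126 3.806
v 3.533 2.819 2.786
v 4.13 1.237 3.778
v 2.838 -0.244 2.375
v 3.666 -0.53 1.744
v 3.222 -0.916 3.185
v 3.833 -0.174 1.961
v 3.828 0.17 2.25
v 3.651 0.443 2.56
v 3.334 0.596 2.838
v 2.931 0.605 3.037
v 2.512 0.467 3.121
v 2.15 0.206 3.076
v 1.906 -0.133 2.91
v 1.824 -0.491 2.651
v 1.917 -0.806 2.345
v 2.169 -1.024 2.044
v 2.537 -1.107 1.801
v 2.957 -1.041 1.656
v 3.357 -0.837 1.637
v -3.289 2.615 -2.29
v -2.927 2.059 -2.994
v -4.333 1.501 -1.946
v -3.971 0.945 -2.65
v -3.448 1.12 -1.855
v -2.803 1.809 -2.068
v -4.457 1.751 -2.872
v -3.812 2.44 -3.085
v -3.65 1.525 -3.354
v -3.026 1.135 -2.725
v -4.234 2.425 -2.215
v -3.61 2.035 -1.586
v 1.989 -0.336 -4.344
v 2.057 -1.911 -3.34
v 3.432 0.259 -3.51
v 3.501 -1.317 -2.506
v 2.739 -0.883 -5.254
v 2.808 -2.459 -4.25
v 4.183 -0.289 -4.42
v 4.251 -1.864 -3.416
f 2 4 1
f 5 2 1
f 1 4 3
f 3 5 1
f 2 8 4
f 6 2 5
f 6 8 2
f 4 8 3
f 7 5 3
f 3 8 7
f 7 6 5
f 8 6 7
f 10 9 13
f 10 13 11
f 11 13 14
f 11 14 12
f 13 9 15
f 13 15 14
f 14 15 16
f 14 16 12
f 15 9 17
f 15 17 16
f 16 17 18
f 16 18 12
f 17 9 19
f 17 19 18
f 18 19 20
f 18 20 12
f 19 9 21
f 19 21 20
f 20 21 22
f 20 22 12
f 21 9 23
f 21 23 22
f 22 23 24
f 22 24 12
f 23 9 25
f 23 25 24
f 24 25 26
f 24 26 12
f 25 9 27
f 25 27 26
f 26 27 28
f 26 28 12
f 27 9 29
f 27 29 28
f 28 29 30
f 28 30 12
f 29 9 10
f 29 10 30
f 30 10 11
f 30 11 12
f 32 31 34
f 32 34 33
f 34 31 35
f 34 35 33
f 35 31 36
f 35 36 33
f 36 31 37
f 36 37 33
f 37 31 38
f 37 38 33
f 38 31 39
f 38 39 33
f 39 31 40
f 39 40 33
f 40 31 41
f 40 41 33
f 41 31 42
f 41 42 33
f 42 31 43
f 42 43 33
f 43 31 44
f 43 44 33
f 44 31 45
f 44 45 33
f 45 31 46
f 45 46 33
f 46 31 47
f 46 47 33
f 47 31 32
f 47 32 33
f 48 59 53
f 48 53 49
f 48 49 55
f 48 55 58
f 48 58 59
f 49 53 57
f 53 59 52
f 59 58 50
f 58 55 54
f 55 49 56
f 51 57 52
f 51 52 50
f 51 50 54
f 51 54 56
f 51 56 57
f 52 57 53
f 50 52 59
f 54 50 58
f 56 54 55
f 57 56 49
f 61 63 60
f 64 61 60
f 60 63 62
f 62 64 60
f 61 67 63
f 65 61 64
f 65 67 61
f 63 67 62
f 66 64 62
f 62 67 66
f 66 65 64
f 67 65 66

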